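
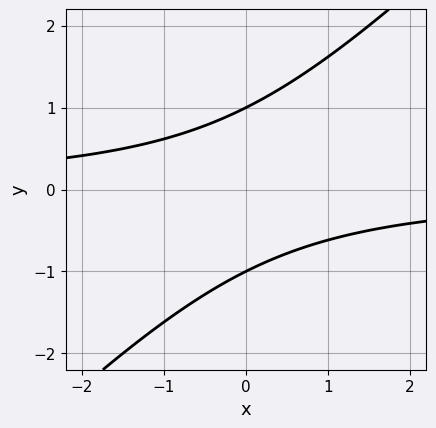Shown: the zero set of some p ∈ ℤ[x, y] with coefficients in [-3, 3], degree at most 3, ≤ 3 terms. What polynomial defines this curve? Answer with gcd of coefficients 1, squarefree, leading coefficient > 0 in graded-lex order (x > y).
(a) deg p = 2. The shape is more complex than any degree-1 curve.
(b) From the axis intercepts and sections: the curve avoids every integer x-axis point in the box; the y-axis gridline crossings are at y ∈ {-1, 1}.
(c) Assembling these constraints gives the stated polynomial.

x*y - y^2 + 1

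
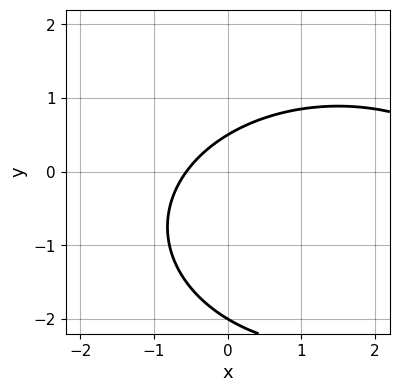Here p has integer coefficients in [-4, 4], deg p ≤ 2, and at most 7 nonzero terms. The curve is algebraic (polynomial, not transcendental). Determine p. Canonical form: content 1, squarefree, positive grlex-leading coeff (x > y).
x^2 + 2*y^2 - 3*x + 3*y - 2

The degree is 2 — the shape is more complex than any degree-1 curve.
From the axis intercepts and sections: it meets the y-axis at y = -2 (among the integer gridlines).
Solving for integer coefficients yields p as stated.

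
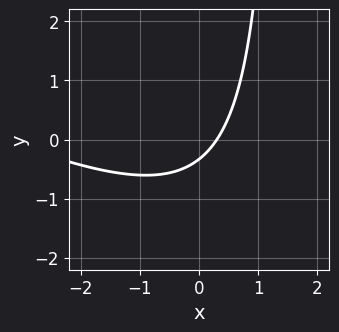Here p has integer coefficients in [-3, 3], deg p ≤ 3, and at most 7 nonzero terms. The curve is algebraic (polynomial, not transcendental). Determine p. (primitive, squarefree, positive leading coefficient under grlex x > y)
x^2 + 2*x*y + 3*x - 3*y - 1

Degree: no degree-1 curve has this shape, so deg p = 2.
Solving for integer coefficients yields p as stated.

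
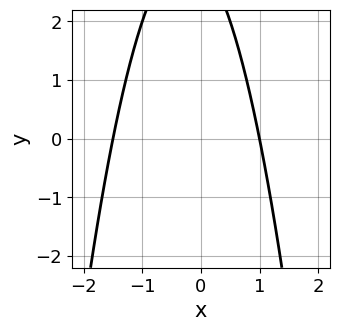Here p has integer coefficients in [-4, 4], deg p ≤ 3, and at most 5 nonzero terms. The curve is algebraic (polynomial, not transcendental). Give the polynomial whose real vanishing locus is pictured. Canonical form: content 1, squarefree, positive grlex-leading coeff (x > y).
First, deg p = 2.
Then, reading off the gridlines: it crosses the x-axis at the gridline x = 1; no y-intercept at any integer in the box.
Finally, solving for integer coefficients yields p as stated.

2*x^2 + x + y - 3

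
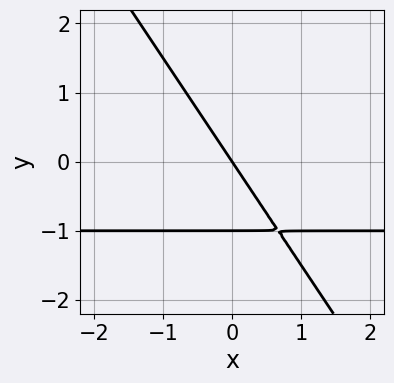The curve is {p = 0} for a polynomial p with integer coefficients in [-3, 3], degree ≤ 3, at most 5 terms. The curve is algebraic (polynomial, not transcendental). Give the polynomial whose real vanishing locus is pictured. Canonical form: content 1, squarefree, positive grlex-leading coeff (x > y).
(a) The degree is 2 — a generic line meets the curve in up to 2 points.
(b) From the visible intercepts: among the integer gridlines, it crosses the y-axis at y ∈ {-1, 0}; one x-axis crossing is at x = 0.
(c) Together with the visible shape, these determine p as stated.

3*x*y + 2*y^2 + 3*x + 2*y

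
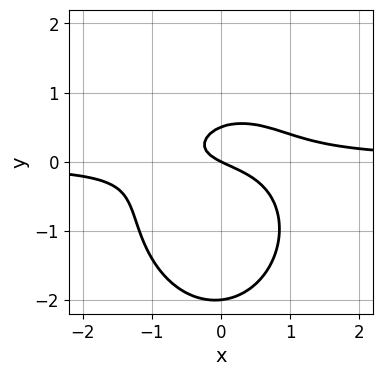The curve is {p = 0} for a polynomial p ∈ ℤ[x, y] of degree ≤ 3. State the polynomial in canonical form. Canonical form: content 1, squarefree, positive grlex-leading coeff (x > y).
3*x^2*y + 2*y^3 + 3*y^2 - x - 2*y

1. deg p = 3. A generic line meets the curve in up to 3 points.
2. From the visible intercepts: one x-axis crossing is at x = 0; among the integer gridlines, it crosses the y-axis at y ∈ {-2, 0}.
3. The integer polynomial consistent with all of this is the stated p.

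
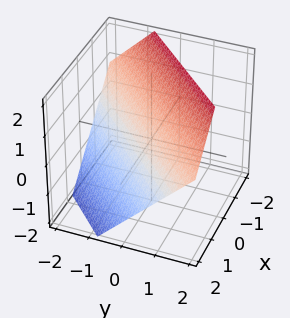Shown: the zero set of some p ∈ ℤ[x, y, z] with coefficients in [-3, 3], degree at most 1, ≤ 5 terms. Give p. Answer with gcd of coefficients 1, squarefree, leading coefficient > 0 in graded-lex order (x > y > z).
(a) Degree: every cross-section is a straight line — this is a plane, so deg p = 1.
(b) The integer polynomial consistent with all of this is the stated p.

3*x - 3*y + 3*z - 2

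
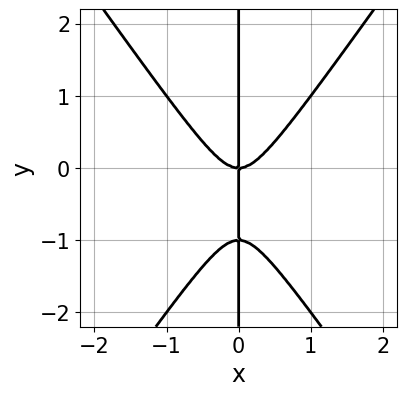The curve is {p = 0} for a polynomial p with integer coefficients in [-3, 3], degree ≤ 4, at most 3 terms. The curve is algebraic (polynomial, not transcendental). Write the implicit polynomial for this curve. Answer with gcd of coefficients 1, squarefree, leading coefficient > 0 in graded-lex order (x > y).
2*x^3 - x*y^2 - x*y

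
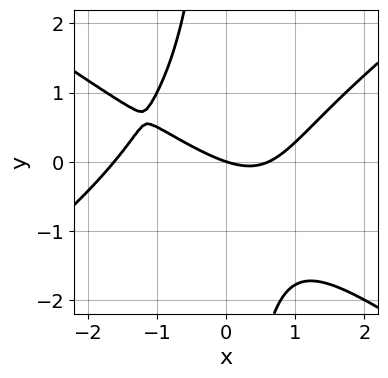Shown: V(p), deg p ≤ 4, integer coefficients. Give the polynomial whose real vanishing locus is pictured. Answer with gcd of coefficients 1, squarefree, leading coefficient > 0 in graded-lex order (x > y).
x^3 - 2*x*y^2 + x^2 - x - 3*y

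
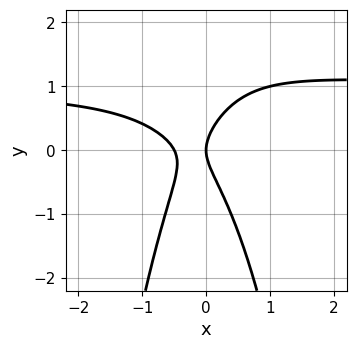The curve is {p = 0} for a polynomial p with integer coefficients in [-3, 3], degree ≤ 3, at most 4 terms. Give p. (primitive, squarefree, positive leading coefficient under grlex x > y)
(a) Degree: the shape is more complex than any degree-2 curve, so deg p = 3.
(b) From the visible intercepts: it meets the x-axis at x = 0 (among the integer gridlines); one y-axis crossing is at y = 0.
(c) These observations pin down the coefficients.

2*x^2*y - 2*x^2 + y^2 - x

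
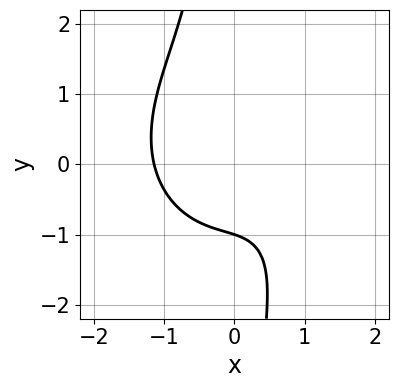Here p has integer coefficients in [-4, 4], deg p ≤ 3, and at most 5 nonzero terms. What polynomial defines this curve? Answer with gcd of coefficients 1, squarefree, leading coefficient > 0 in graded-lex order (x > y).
(a) Degree: no degree-2 curve has this shape, so deg p = 3.
(b) Checking where it meets the axes: it meets the y-axis at y = -1 (among the integer gridlines).
(c) Matching integer coefficients to the picture gives p.

2*x^3 + 2*x*y^2 + x*y + 3*y + 3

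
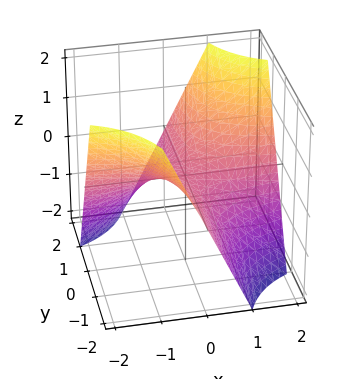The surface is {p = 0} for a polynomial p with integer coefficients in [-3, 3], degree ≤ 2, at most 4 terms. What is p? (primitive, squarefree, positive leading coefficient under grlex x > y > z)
1. The degree is 2 — a hyperbolic paraboloid; a quadric.
2. Reading off the gridlines: every point of the x-axis in the box is on the surface; every point of the y-axis in the box is on the surface.
3. Assembling these constraints gives the stated polynomial.

x*y - z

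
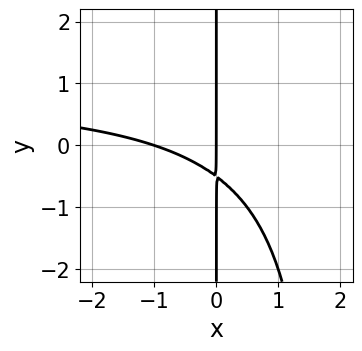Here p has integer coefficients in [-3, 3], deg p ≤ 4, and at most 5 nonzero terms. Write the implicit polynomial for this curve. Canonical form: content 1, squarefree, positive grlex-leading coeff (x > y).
x^2*y - x^2 - 2*x*y - x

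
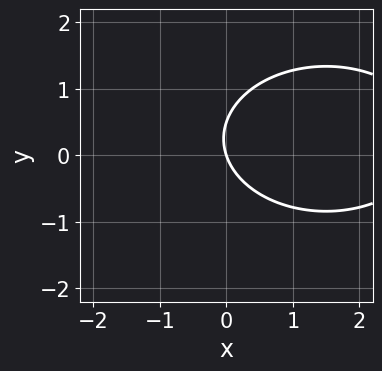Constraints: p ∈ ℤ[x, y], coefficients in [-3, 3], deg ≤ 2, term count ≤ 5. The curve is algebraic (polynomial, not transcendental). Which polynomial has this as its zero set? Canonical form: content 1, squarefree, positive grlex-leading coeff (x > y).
(a) deg p = 2.
(b) Reading off the gridlines: it meets the x-axis at x = 0 (among the integer gridlines); it crosses the y-axis at the gridline y = 0.
(c) Fitting integer coefficients to these (and the overall shape) gives p.

x^2 + 2*y^2 - 3*x - y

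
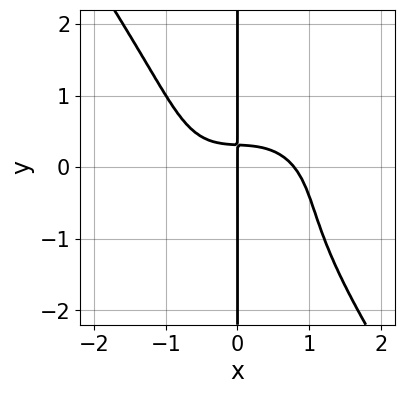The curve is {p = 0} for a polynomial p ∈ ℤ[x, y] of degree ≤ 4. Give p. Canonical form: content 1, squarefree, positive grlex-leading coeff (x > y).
(a) Degree: a generic line meets the curve in up to 4 points, so deg p = 4.
(b) From the axis intercepts and sections: the visible y-axis segment lies entirely on the curve; it crosses the x-axis at the gridline x = 0.
(c) The integer polynomial consistent with all of this is the stated p.

2*x^4 + 2*x^2*y^2 + 2*x*y^3 + 3*x*y - x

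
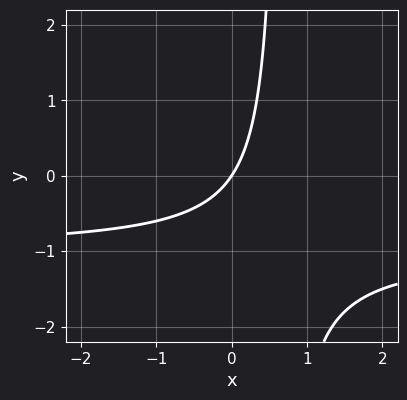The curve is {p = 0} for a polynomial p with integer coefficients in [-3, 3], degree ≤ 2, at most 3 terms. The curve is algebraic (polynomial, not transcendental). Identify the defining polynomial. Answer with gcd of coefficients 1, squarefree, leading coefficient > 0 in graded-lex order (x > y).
3*x*y + 3*x - 2*y

(a) The degree is 2 — no degree-1 curve has this shape.
(b) Checking where it meets the axes: one x-axis crossing is at x = 0; it meets the y-axis at y = 0 (among the integer gridlines).
(c) Together with the visible shape, these determine p as stated.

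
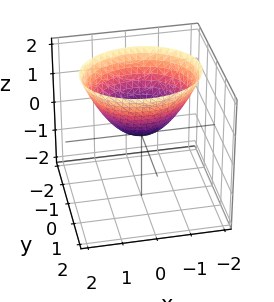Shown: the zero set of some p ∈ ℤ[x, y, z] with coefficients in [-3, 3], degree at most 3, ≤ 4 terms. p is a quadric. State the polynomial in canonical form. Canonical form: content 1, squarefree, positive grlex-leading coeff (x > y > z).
First, degree: a paraboloid; a quadric, so deg p = 2.
Next, symmetries: the x ↦ −x reflection is a symmetry, so x appears only in even powers; mirror symmetry y ↦ −y ⇒ only even powers of y.
Next, checking where it meets the axes: one z-axis crossing is at z = 0; it crosses the y-axis at the gridline y = 0; it meets the x-axis at x = 0 (among the integer gridlines).
Finally, solving for integer coefficients yields p as stated.

2*x^2 + 3*y^2 - 3*z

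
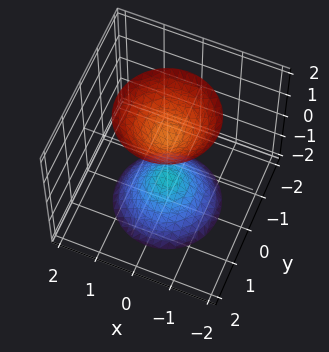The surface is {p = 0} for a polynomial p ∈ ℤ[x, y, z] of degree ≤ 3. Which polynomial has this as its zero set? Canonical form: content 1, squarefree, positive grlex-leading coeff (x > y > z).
1. I count 2 distinct pieces.
2. The degree is 2 — two sheets facing apart; a quadric.
3. Symmetries: rotational symmetry about the z-axis ⇒ p depends on x, y only through x² + y²; it's symmetric under z → −z, forcing even powers of z.
4. Reading off the gridlines: a circular section at z = -2 has radius between 1 and 2; the z-axis gridline crossings are at z ∈ {-1, 1}; the surface avoids every integer y-axis point in the box.
5. Together with the visible shape, these determine p as stated.

2*x^2 + 2*y^2 - z^2 + 1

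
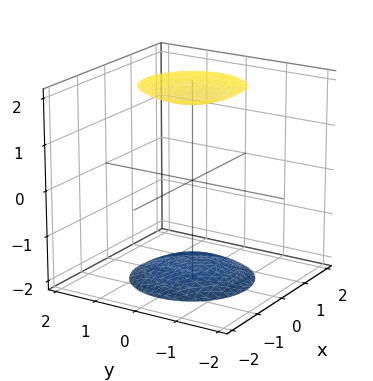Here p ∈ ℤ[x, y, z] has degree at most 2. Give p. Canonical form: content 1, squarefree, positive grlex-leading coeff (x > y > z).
x^2 + y^2 - z^2 + 3

(a) I count 2 distinct pieces.
(b) deg p = 2.
(c) Symmetries: it's symmetric under z → −z, forcing even powers of z; rotational symmetry about the z-axis ⇒ p depends on x, y only through x² + y².
(d) Reading off the gridlines: it misses every integer gridline on the y-axis; a circular section at z = 2 has radius exactly 1.
(e) The integer polynomial consistent with all of this is the stated p.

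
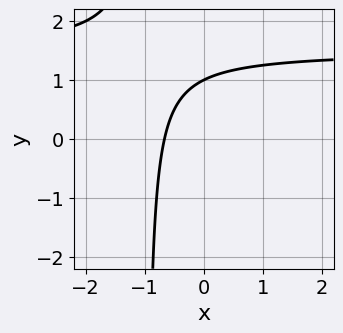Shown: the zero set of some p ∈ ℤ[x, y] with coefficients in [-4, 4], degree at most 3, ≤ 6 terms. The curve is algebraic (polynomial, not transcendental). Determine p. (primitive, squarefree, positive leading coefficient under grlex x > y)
2*x*y - 3*x + 2*y - 2

1. deg p = 2. No degree-1 curve has this shape.
2. Reading off the gridlines: one y-axis crossing is at y = 1.
3. Fitting integer coefficients to these (and the overall shape) gives p.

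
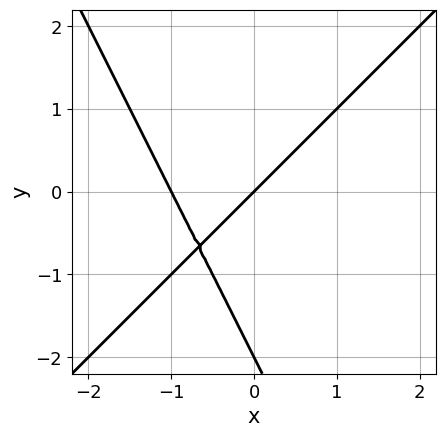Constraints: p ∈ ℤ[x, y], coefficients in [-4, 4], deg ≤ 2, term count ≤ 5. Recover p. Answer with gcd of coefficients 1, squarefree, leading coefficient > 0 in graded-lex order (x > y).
2*x^2 - x*y - y^2 + 2*x - 2*y

The degree is 2 — the shape is more complex than any degree-1 curve.
Reading off the gridlines: among the integer gridlines, it crosses the x-axis at x ∈ {-1, 0}; among the integer gridlines, it crosses the y-axis at y ∈ {-2, 0}.
These observations pin down the coefficients.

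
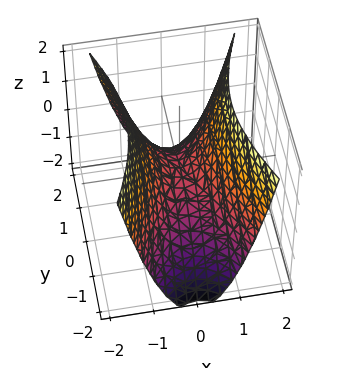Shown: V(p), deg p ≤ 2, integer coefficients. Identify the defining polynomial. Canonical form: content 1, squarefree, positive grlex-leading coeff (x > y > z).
3*x^2 - y^2 - 2*z

(a) deg p = 2. A saddle surface; a quadric.
(b) Symmetries: the y ↦ −y reflection is a symmetry, so y appears only in even powers; it's symmetric under x → −x, forcing even powers of x.
(c) From the visible intercepts: one x-axis crossing is at x = 0; it meets the y-axis at y = 0 (among the integer gridlines); it meets the z-axis at z = 0 (among the integer gridlines).
(d) Fitting integer coefficients to these (and the overall shape) gives p.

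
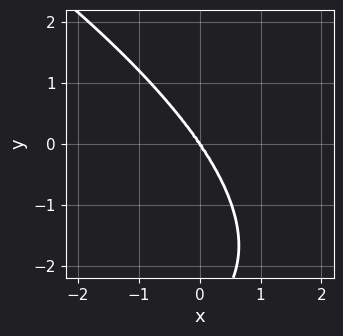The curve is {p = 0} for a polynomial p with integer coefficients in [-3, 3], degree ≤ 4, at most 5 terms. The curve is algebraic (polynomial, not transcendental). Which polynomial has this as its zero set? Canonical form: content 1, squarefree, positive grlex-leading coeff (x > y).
Degree: a generic line meets the curve in up to 4 points, so deg p = 4.
Reading off the gridlines: it meets the y-axis at y = 0 (among the integer gridlines); it crosses the x-axis at the gridline x = 0.
Solving for integer coefficients yields p as stated.

y^4 + 3*x^3 + 3*x*y^2 + 3*y^3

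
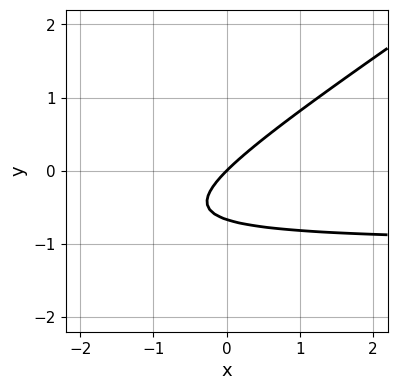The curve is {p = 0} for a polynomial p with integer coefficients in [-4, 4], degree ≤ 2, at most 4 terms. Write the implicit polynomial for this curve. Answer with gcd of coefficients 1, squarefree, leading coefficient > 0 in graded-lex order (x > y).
First, deg p = 2.
Next, checking where it meets the axes: one y-axis crossing is at y = 0; one x-axis crossing is at x = 0.
Finally, matching integer coefficients to the picture gives p.

2*x*y - 3*y^2 + 2*x - 2*y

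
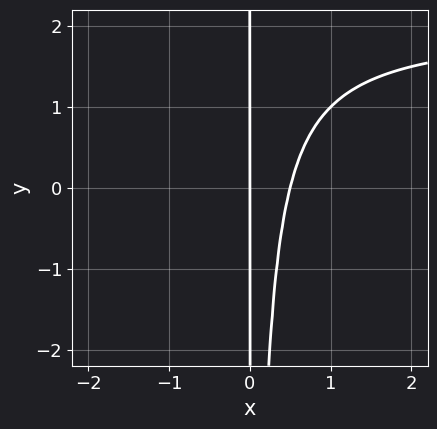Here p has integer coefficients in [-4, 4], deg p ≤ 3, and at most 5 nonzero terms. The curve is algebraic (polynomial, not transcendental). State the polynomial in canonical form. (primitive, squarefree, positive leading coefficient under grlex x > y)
Degree: no degree-2 curve has this shape, so deg p = 3.
From the visible intercepts: one x-axis crossing is at x = 0; the visible y-axis segment lies entirely on the curve.
Assembling these constraints gives the stated polynomial.

x^2*y - 2*x^2 + x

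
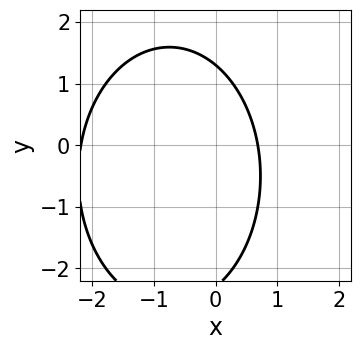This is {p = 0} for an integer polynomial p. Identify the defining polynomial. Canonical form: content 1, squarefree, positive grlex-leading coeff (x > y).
First, the degree is 2 — the shape is more complex than any degree-1 curve.
Finally, putting this together gives p.

2*x^2 + y^2 + 3*x + y - 3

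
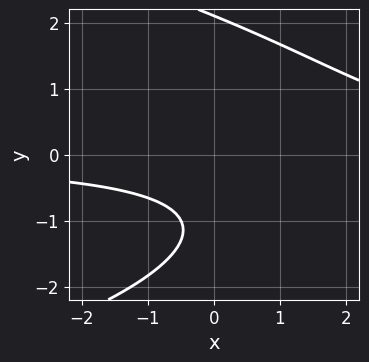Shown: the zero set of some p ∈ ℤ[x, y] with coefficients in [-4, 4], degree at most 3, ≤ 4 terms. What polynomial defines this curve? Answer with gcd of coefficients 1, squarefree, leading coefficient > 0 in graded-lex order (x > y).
y^3 + 2*x*y - 3*y - 3

(a) Degree: the shape is more complex than any degree-2 curve, so deg p = 3.
(b) Checking where it meets the axes: no y-intercept at any integer in the box; no x-intercept at any integer in the box.
(c) Assembling these constraints gives the stated polynomial.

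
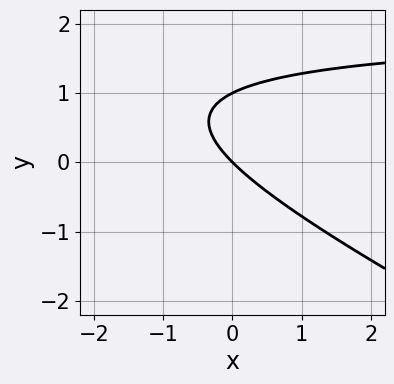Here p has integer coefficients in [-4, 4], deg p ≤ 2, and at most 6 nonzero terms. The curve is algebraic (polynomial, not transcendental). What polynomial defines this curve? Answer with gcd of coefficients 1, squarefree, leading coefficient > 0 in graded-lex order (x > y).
x*y + 2*y^2 - 2*x - 2*y

1. The degree is 2 — a generic line meets the curve in up to 2 points.
2. Checking where it meets the axes: it crosses the x-axis at the gridline x = 0; among the integer gridlines, it crosses the y-axis at y ∈ {0, 1}.
3. The integer polynomial consistent with all of this is the stated p.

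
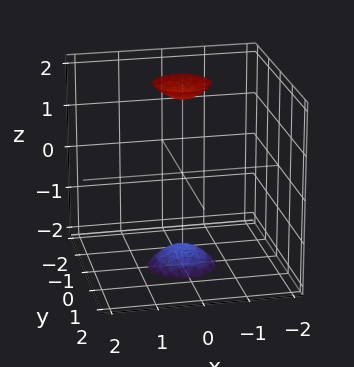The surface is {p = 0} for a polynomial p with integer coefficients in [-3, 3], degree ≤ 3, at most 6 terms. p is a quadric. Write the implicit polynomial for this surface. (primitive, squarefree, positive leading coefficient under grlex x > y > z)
First, the picture has 2 separate pieces. Treating them together as one polynomial.
Then, degree: two separate bowl-shaped sheets opening away from each other; a quadric, so deg p = 2.
Next, symmetry: the z-axis is an axis of rotation, so x and y enter only as x² + y²; the z ↦ −z reflection is a symmetry, so z appears only in even powers.
Then, from the visible intercepts: it misses every integer gridline on the y-axis; a circular section at z = 2 has radius between 0 and 1; no x-intercept at any integer in the box.
Finally, the integer polynomial consistent with all of this is the stated p.

3*x^2 + 3*y^2 - z^2 + 3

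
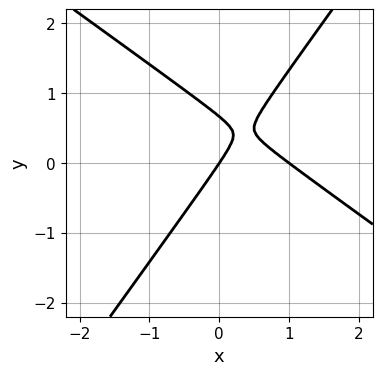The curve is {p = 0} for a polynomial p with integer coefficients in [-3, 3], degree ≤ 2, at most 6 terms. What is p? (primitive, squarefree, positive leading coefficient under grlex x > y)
3*x^2 + 2*x*y - 3*y^2 - 3*x + 2*y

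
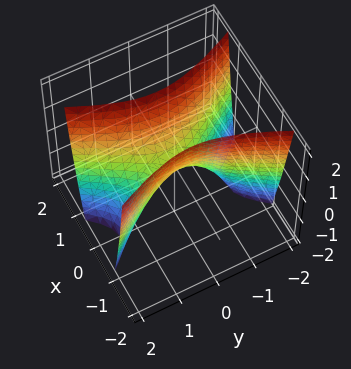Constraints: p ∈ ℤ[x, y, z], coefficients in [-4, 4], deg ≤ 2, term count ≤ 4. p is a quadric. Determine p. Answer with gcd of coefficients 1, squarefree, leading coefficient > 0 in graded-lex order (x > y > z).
3*x^2 - y^2 - z

1. deg p = 2.
2. Symmetries: mirror symmetry x ↦ −x ⇒ only even powers of x; mirror symmetry y ↦ −y ⇒ only even powers of y.
3. Observable constraints: it meets the z-axis at z = 0 (among the integer gridlines); it crosses the y-axis at the gridline y = 0.
4. Together with the visible shape, these determine p as stated.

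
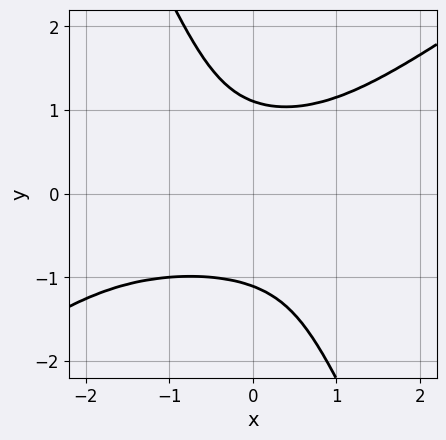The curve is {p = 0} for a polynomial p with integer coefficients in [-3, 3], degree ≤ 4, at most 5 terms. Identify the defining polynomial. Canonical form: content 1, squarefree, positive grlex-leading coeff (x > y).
(a) deg p = 4.
(b) From the visible intercepts: the curve avoids every integer x-axis point in the box.
(c) Putting this together gives p.

3*x^2*y^2 - 3*x*y^3 - 2*y^4 + x^2*y + 3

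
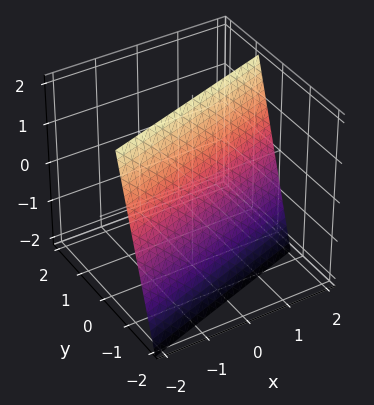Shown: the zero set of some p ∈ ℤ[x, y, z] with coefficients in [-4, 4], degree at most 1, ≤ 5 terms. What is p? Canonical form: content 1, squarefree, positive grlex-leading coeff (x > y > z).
(a) Degree: the surface is flat (a plane), so deg p = 1.
(b) From the visible intercepts: it meets the x-axis at x = 2 (among the integer gridlines); it crosses the z-axis at the gridline z = 2.
(c) The integer polynomial consistent with all of this is the stated p.

x - 3*y + z - 2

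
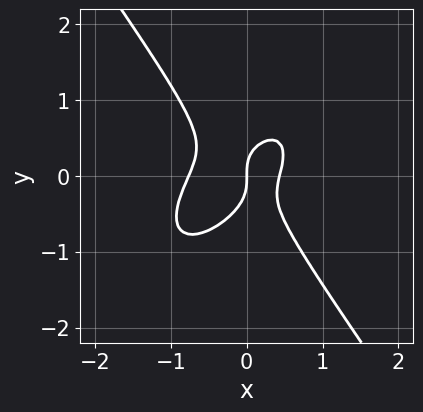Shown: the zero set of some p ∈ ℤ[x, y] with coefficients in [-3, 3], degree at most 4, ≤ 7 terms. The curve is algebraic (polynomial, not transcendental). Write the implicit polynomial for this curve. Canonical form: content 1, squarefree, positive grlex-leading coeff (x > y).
3*x^3 - 2*x^2*y + 2*y^3 + x^2 - x

1. Degree: no degree-2 curve has this shape, so deg p = 3.
2. Checking where it meets the axes: it meets the x-axis at x = 0 (among the integer gridlines); it crosses the y-axis at the gridline y = 0.
3. Fitting integer coefficients to these (and the overall shape) gives p.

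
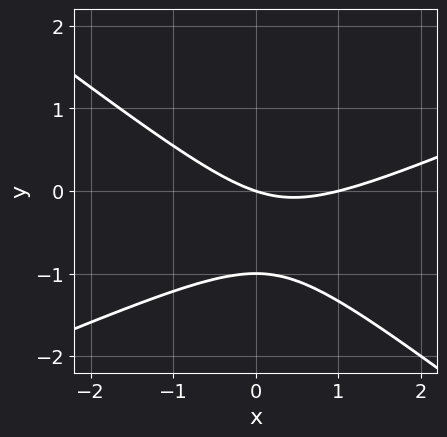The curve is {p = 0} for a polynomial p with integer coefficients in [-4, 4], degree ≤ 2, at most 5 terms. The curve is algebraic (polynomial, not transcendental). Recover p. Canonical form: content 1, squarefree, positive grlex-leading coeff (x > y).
x^2 - x*y - 3*y^2 - x - 3*y

First, deg p = 2. The shape is more complex than any degree-1 curve.
Next, observable constraints: among the integer gridlines, it crosses the x-axis at x ∈ {0, 1}; the y-axis gridline crossings are at y ∈ {-1, 0}.
Finally, the integer polynomial consistent with all of this is the stated p.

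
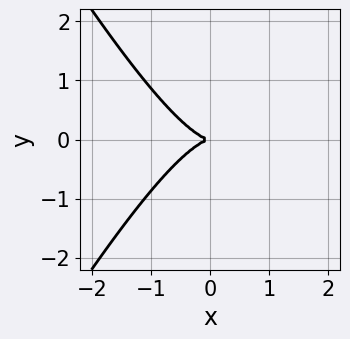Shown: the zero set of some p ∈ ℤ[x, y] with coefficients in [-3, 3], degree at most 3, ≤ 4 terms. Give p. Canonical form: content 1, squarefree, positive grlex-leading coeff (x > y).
1. The degree is 3 — a generic line meets the curve in up to 3 points.
2. Symmetries: the y ↦ −y reflection is a symmetry, so y appears only in even powers.
3. Observable constraints: it meets the x-axis at x = 0 (among the integer gridlines); it crosses the y-axis at the gridline y = 0.
4. Putting this together gives p.

3*x^3 - x*y^2 + 3*y^2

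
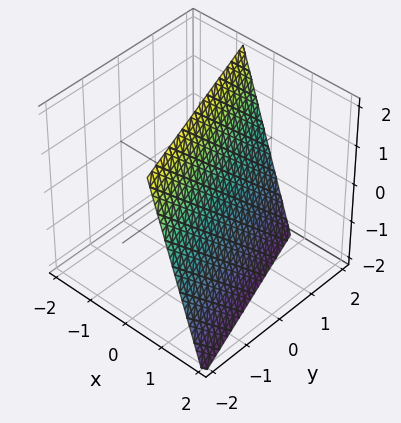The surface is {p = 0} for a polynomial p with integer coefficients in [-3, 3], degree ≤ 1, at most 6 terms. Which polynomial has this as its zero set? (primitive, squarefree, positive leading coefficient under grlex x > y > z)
(a) deg p = 1. Every cross-section is a straight line — this is a plane.
(b) From the visible intercepts: one z-axis crossing is at z = 2; it crosses the y-axis at the gridline y = 2.
(c) Solving for integer coefficients yields p as stated.

3*x + y + z - 2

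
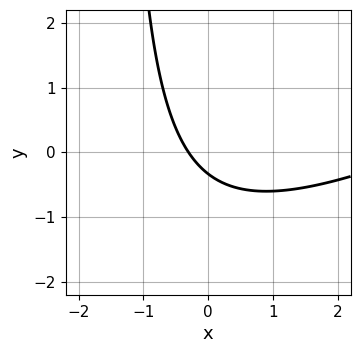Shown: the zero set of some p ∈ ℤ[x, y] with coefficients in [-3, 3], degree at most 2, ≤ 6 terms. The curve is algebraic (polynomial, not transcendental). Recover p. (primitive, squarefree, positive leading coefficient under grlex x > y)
1. deg p = 2. No degree-1 curve has this shape.
2. The integer polynomial consistent with all of this is the stated p.

x^2 - 2*x*y - 3*x - 3*y - 1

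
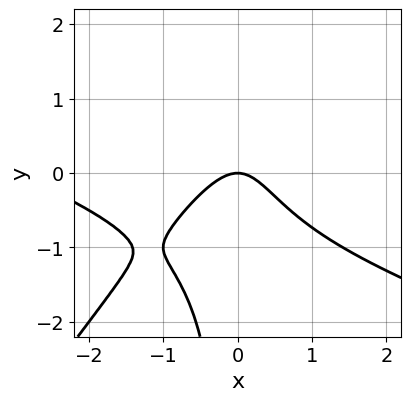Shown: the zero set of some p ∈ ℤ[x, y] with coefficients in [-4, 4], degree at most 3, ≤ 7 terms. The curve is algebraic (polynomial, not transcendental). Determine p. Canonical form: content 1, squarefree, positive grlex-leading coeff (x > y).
x^3 + 2*x^2*y - 2*x*y^2 + 3*x^2 + 2*y

First, degree: the shape is more complex than any degree-2 curve, so deg p = 3.
Next, observable constraints: it meets the x-axis at x = 0 (among the integer gridlines); it meets the y-axis at y = 0 (among the integer gridlines).
Finally, matching integer coefficients to the picture gives p.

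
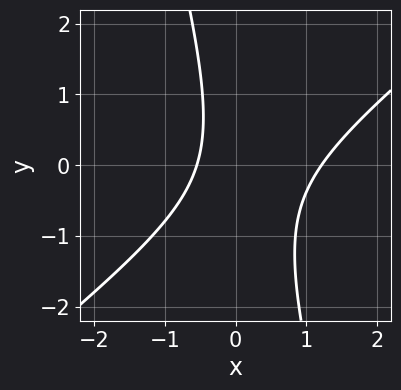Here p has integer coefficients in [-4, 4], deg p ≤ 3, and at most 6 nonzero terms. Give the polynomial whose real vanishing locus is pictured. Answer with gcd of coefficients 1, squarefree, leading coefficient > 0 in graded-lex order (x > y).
Degree: a generic line meets the curve in up to 2 points, so deg p = 2.
Checking where it meets the axes: the curve avoids every integer y-axis point in the box.
Putting this together gives p.

3*x^2 - 3*x*y - y^2 - 2*x - 2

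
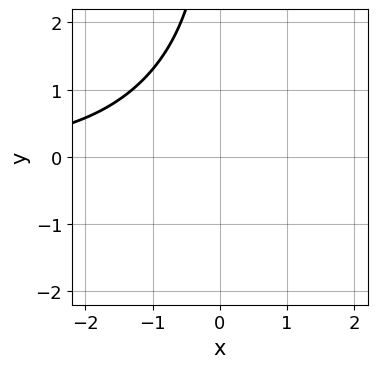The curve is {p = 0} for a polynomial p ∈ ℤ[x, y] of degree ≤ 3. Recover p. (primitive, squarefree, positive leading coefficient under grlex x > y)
x^2*y - x*y^2 - 3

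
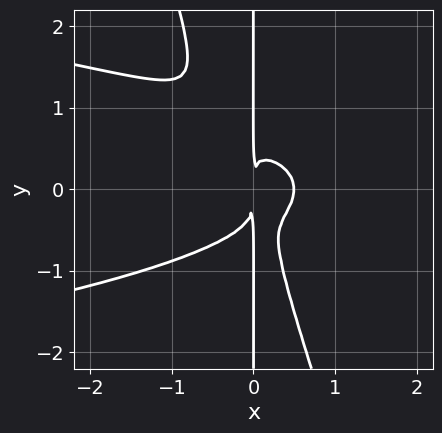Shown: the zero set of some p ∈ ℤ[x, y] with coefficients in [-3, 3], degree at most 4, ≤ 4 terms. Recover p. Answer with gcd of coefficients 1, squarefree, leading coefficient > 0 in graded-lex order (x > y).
3*x^2*y^2 + x*y^3 + 2*x^3 - x^2

First, the degree is 4 — a generic line meets the curve in up to 4 points.
Next, checking where it meets the axes: every point of the y-axis in the box is on the curve.
Finally, together with the visible shape, these determine p as stated.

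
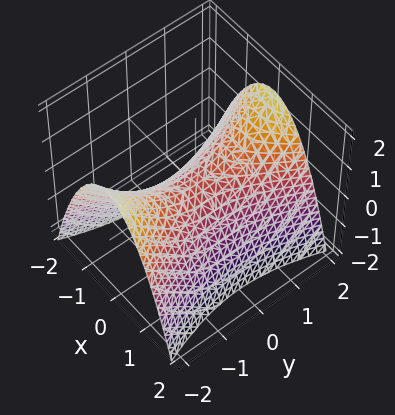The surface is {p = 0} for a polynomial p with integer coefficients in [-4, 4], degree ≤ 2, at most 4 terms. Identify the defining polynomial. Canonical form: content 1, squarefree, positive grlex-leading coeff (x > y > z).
3*x^2 - y^2 + 3*z

deg p = 2. A hyperbolic paraboloid; a quadric.
Symmetries: mirror symmetry y ↦ −y ⇒ only even powers of y; it's symmetric under x → −x, forcing even powers of x.
Checking where it meets the axes: one x-axis crossing is at x = 0; it meets the y-axis at y = 0 (among the integer gridlines); it crosses the z-axis at the gridline z = 0.
Together with the visible shape, these determine p as stated.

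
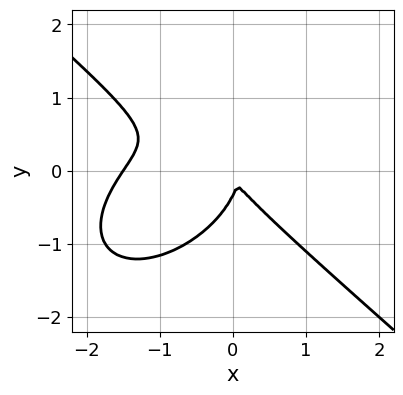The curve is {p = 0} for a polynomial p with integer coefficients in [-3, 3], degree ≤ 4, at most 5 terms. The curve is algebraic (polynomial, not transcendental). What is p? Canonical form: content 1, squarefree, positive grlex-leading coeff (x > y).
2*x^3 + 3*y^3 + 3*x^2 + 2*x*y + y^2

First, degree: a generic line meets the curve in up to 3 points, so deg p = 3.
Finally, matching integer coefficients to the picture gives p.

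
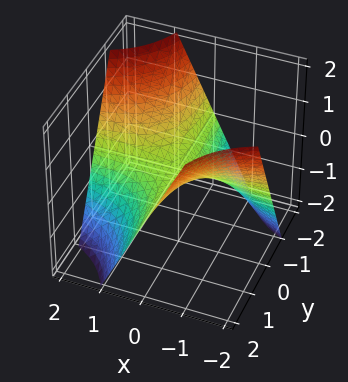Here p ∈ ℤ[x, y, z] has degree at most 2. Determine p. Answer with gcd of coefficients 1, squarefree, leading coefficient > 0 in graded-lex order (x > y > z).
x*y + z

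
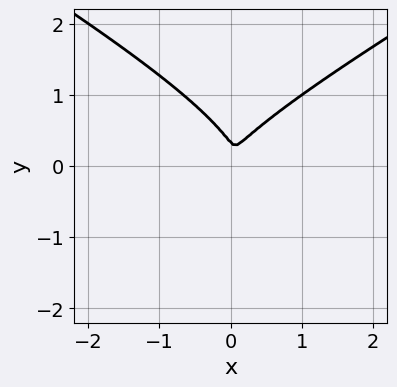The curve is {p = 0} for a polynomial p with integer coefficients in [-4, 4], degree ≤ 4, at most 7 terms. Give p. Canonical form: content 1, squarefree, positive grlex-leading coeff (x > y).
First, deg p = 3. No degree-2 curve has this shape.
Finally, putting this together gives p.

x^2*y - 3*y^3 + 2*x^2 - x*y + y^2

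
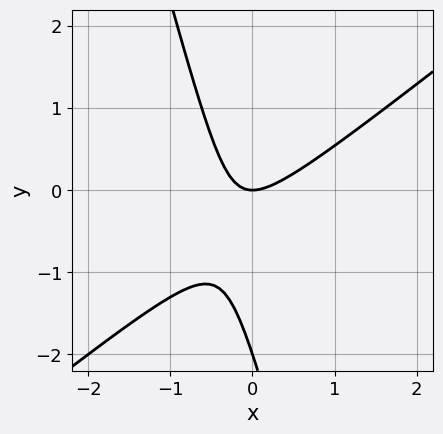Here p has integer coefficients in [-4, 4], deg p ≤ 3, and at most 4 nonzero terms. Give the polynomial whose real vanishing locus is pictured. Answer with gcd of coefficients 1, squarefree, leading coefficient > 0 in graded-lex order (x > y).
First, degree: the shape is more complex than any degree-1 curve, so deg p = 2.
Next, from the visible intercepts: it crosses the x-axis at the gridline x = 0; among the integer gridlines, it crosses the y-axis at y ∈ {-2, 0}.
Finally, matching integer coefficients to the picture gives p.

3*x^2 - 3*x*y - y^2 - 2*y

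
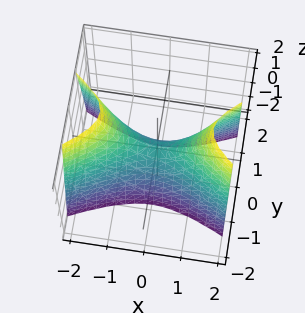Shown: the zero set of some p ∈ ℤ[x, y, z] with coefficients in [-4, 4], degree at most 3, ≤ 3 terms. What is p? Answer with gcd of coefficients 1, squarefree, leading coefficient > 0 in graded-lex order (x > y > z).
First, the degree is 2 — a hyperbolic paraboloid; a quadric.
Then, symmetries: mirror symmetry x ↦ −x ⇒ only even powers of x; the y ↦ −y reflection is a symmetry, so y appears only in even powers.
Then, against the integer gridlines: one x-axis crossing is at x = 0; it meets the z-axis at z = 0 (among the integer gridlines); one y-axis crossing is at y = 0.
Finally, matching integer coefficients to the picture gives p.

x^2 - 3*y^2 - z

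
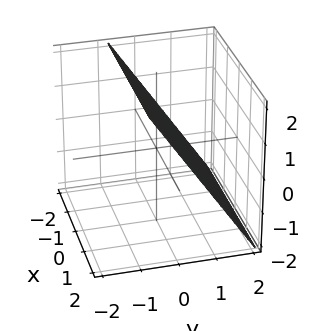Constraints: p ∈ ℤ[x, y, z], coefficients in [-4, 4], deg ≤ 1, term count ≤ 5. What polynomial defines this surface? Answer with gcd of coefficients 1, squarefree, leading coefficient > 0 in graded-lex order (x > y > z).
3*y + 2*z - 2

1. deg p = 1.
2. From the axis intercepts and sections: it meets the z-axis at z = 1 (among the integer gridlines); the surface avoids every integer x-axis point in the box.
3. These observations pin down the coefficients.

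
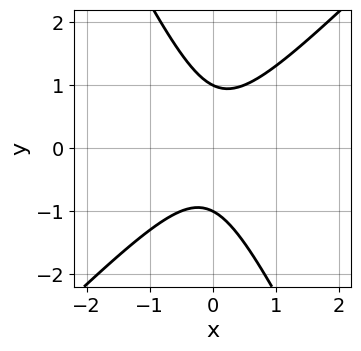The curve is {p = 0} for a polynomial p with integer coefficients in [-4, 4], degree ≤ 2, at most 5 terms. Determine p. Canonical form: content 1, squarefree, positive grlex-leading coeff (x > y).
First, the degree is 2 — no degree-1 curve has this shape.
Next, checking where it meets the axes: the y-axis gridline crossings are at y ∈ {-1, 1}; it misses every integer gridline on the x-axis.
Finally, putting this together gives p.

2*x^2 - x*y - y^2 + 1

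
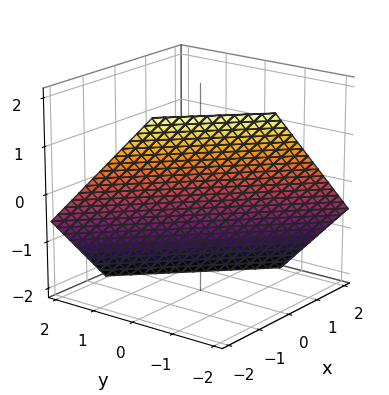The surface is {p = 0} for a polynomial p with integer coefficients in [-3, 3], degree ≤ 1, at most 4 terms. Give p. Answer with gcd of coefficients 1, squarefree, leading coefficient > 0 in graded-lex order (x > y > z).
3*x + 3*y + 3*z + 2

(a) The degree is 1 — every cross-section is a straight line — this is a plane.
(b) Putting this together gives p.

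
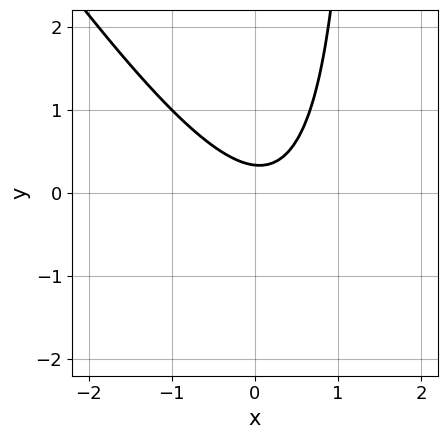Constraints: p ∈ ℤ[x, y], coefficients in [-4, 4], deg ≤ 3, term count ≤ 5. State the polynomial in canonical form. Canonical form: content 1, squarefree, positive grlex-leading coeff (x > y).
3*x^2 + 2*x*y - x - 3*y + 1

First, degree: no degree-1 curve has this shape, so deg p = 2.
Then, checking where it meets the axes: it misses every integer gridline on the x-axis.
Finally, together with the visible shape, these determine p as stated.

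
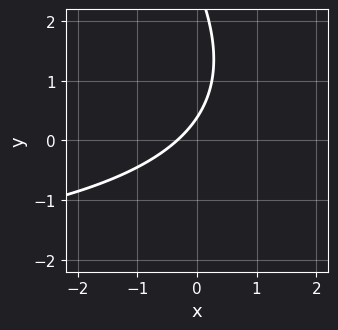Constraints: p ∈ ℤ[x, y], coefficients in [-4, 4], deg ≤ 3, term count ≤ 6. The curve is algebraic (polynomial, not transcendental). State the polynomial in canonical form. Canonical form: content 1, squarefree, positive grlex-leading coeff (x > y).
x*y + y^2 + 3*x - 3*y + 1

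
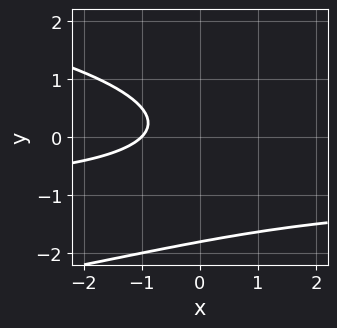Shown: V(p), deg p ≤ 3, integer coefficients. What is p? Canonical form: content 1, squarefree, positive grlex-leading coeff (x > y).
deg p = 3. The shape is more complex than any degree-2 curve.
Checking where it meets the axes: it crosses the x-axis at the gridline x = -1.
Solving for integer coefficients yields p as stated.

2*y^3 + 2*x*y + 3*y^2 + 2*x + 2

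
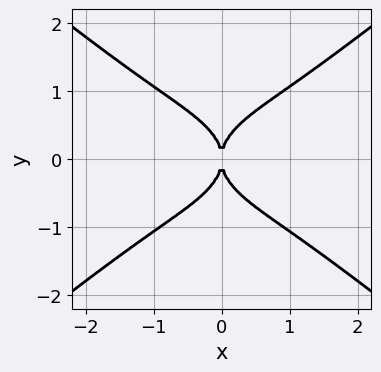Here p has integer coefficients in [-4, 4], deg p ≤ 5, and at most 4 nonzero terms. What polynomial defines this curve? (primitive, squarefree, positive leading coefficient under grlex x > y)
2*x^4 - x^2*y^2 - 3*y^4 + 3*x^2

First, deg p = 4.
Next, symmetries: the y ↦ −y reflection is a symmetry, so y appears only in even powers; mirror symmetry x ↦ −x ⇒ only even powers of x.
Next, reading off the gridlines: it meets the x-axis at x = 0 (among the integer gridlines); it meets the y-axis at y = 0 (among the integer gridlines).
Finally, together with the visible shape, these determine p as stated.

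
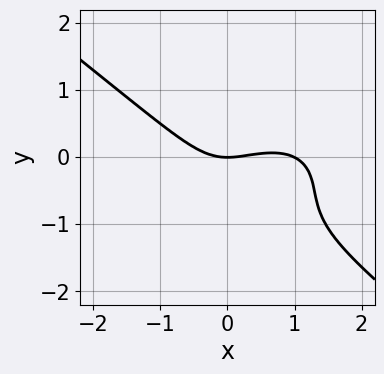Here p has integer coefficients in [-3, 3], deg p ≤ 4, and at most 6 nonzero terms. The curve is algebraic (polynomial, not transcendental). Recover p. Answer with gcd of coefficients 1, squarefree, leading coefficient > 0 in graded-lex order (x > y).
(a) deg p = 3. A generic line meets the curve in up to 3 points.
(b) Against the integer gridlines: the x-axis gridline crossings are at x ∈ {0, 1}; it meets the y-axis at y = 0 (among the integer gridlines).
(c) Fitting integer coefficients to these (and the overall shape) gives p.

x^3 + 2*y^3 - x^2 + 3*y^2 + 2*y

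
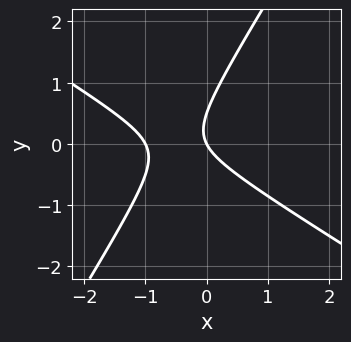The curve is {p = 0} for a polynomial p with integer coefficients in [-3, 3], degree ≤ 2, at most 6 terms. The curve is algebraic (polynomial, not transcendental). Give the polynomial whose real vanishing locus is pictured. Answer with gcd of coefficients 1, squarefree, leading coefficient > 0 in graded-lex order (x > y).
2*x^2 + 2*x*y - 2*y^2 + 2*x + y

(a) The degree is 2 — a generic line meets the curve in up to 2 points.
(b) Against the integer gridlines: it meets the y-axis at y = 0 (among the integer gridlines); among the integer gridlines, it crosses the x-axis at x ∈ {-1, 0}.
(c) Solving for integer coefficients yields p as stated.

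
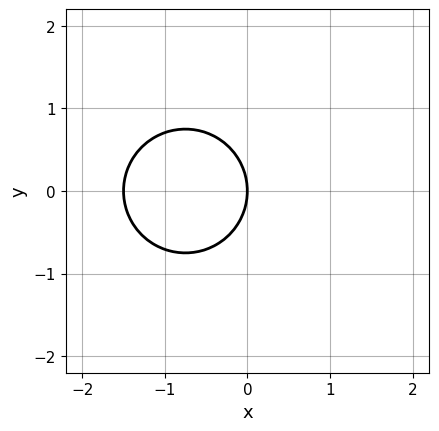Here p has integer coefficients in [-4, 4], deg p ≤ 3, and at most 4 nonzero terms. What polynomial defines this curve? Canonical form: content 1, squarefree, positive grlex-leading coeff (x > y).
1. Degree: a generic line meets the curve in up to 2 points, so deg p = 2.
2. Symmetries: the y ↦ −y reflection is a symmetry, so y appears only in even powers.
3. Against the integer gridlines: one y-axis crossing is at y = 0; it crosses the x-axis at the gridline x = 0.
4. Assembling these constraints gives the stated polynomial.

2*x^2 + 2*y^2 + 3*x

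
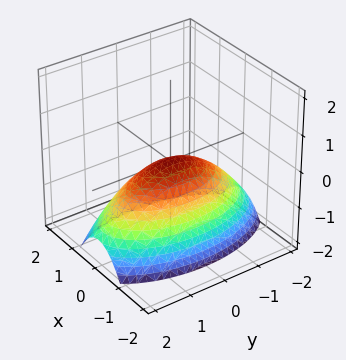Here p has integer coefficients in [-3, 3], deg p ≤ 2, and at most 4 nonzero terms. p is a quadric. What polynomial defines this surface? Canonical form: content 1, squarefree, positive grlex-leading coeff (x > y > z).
3*x^2 + y^2 + 3*z

First, degree: a paraboloid; a quadric, so deg p = 2.
Then, symmetries: mirror symmetry y ↦ −y ⇒ only even powers of y; mirror symmetry x ↦ −x ⇒ only even powers of x.
Then, checking where it meets the axes: one z-axis crossing is at z = 0; it meets the x-axis at x = 0 (among the integer gridlines); it crosses the y-axis at the gridline y = 0.
Finally, matching integer coefficients to the picture gives p.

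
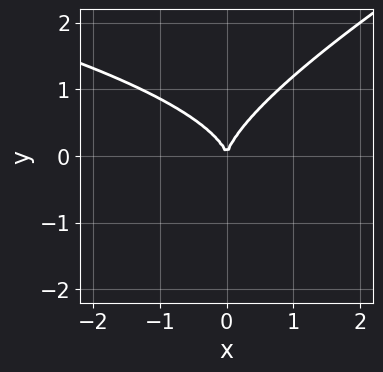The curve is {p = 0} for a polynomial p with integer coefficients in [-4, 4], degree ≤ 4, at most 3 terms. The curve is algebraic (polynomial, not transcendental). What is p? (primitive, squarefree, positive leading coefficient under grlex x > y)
x*y^2 - 2*y^3 + 2*x^2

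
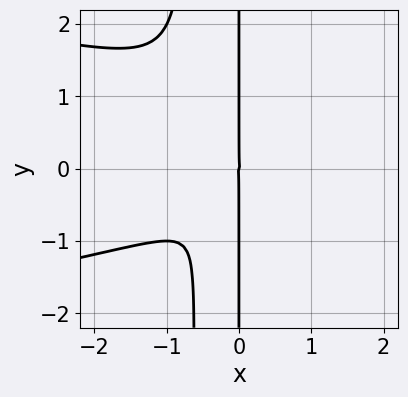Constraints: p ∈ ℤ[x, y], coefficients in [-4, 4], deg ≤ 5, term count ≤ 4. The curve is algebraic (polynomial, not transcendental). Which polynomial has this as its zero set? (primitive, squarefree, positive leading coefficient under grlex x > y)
3*x^2*y^2 + 2*x^3 - x^2*y + 2*x*y^2

First, deg p = 4.
Then, from the visible intercepts: every point of the y-axis in the box is on the curve; it crosses the x-axis at the gridline x = 0.
Finally, assembling these constraints gives the stated polynomial.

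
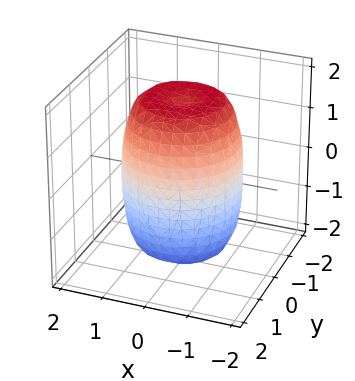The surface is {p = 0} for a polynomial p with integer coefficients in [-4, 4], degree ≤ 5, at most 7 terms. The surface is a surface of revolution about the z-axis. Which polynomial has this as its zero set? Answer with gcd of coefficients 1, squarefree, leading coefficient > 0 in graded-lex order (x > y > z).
2*x^4 + 4*x^2*y^2 + 2*y^4 - 2*x^2 - 2*y^2 + z^2 - 3

1. Degree: a generic line meets the surface in up to 4 points, so deg p = 4.
2. Symmetry: every cross-section ⟂ z is a circle, so x, y appear only via x² + y².
3. Reading off the gridlines: a circular section at z = 1 has radius between 1 and 2.
4. The integer polynomial consistent with all of this is the stated p.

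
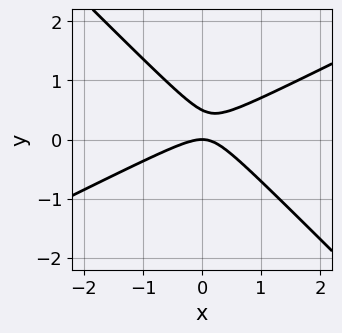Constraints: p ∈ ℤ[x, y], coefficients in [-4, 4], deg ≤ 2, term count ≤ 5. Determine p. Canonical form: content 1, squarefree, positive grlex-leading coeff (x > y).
x^2 - x*y - 2*y^2 + y

deg p = 2. The shape is more complex than any degree-1 curve.
From the axis intercepts and sections: one y-axis crossing is at y = 0; it meets the x-axis at x = 0 (among the integer gridlines).
Fitting integer coefficients to these (and the overall shape) gives p.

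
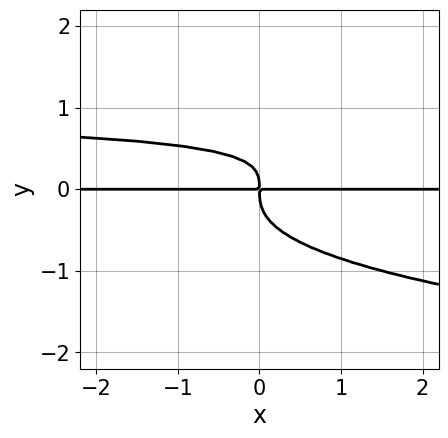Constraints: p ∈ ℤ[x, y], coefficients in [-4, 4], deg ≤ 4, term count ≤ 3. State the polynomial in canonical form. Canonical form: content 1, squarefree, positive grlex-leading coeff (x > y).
3*y^4 - x*y^2 + x*y

deg p = 4. A generic line meets the curve in up to 4 points.
Reading off the gridlines: the visible x-axis segment lies entirely on the curve.
Putting this together gives p.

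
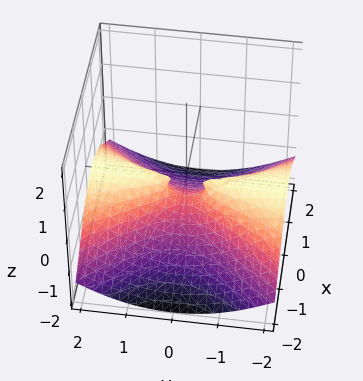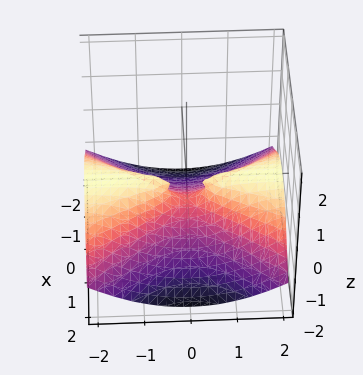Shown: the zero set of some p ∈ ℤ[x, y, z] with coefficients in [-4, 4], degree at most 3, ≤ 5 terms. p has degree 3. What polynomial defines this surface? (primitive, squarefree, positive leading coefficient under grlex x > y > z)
1. The degree is 3 — a generic line meets the surface in up to 3 points.
2. From the visible intercepts: the visible y-axis segment lies entirely on the surface.
3. Together with the visible shape, these determine p as stated.

2*y^2*z + 3*z^3 + 3*x^2 + 2*z^2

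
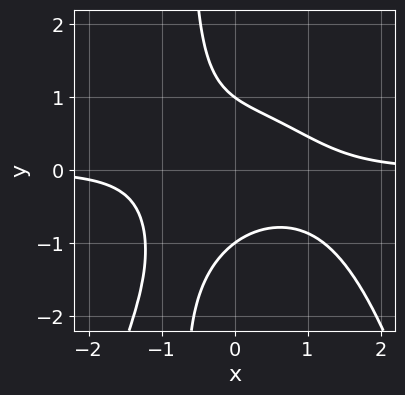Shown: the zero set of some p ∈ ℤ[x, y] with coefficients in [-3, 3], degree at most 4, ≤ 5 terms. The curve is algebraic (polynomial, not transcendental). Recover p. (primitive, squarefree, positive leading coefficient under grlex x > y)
2*x^3*y + 3*x*y^2 + 2*y^2 - 2

(a) The degree is 4 — no degree-3 curve has this shape.
(b) Observable constraints: the curve avoids every integer x-axis point in the box; among the integer gridlines, it crosses the y-axis at y ∈ {-1, 1}.
(c) These observations pin down the coefficients.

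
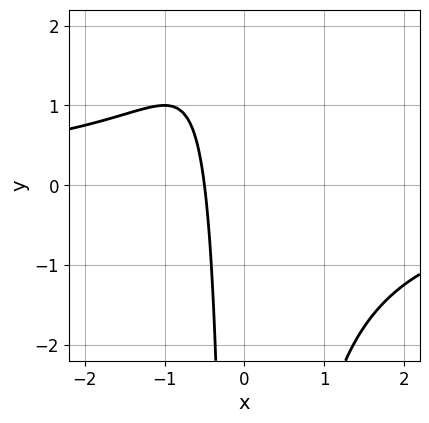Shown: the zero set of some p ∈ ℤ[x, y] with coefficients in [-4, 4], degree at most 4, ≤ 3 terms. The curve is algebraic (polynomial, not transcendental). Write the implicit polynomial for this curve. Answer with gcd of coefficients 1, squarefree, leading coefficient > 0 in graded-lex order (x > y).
x^2*y + 2*x + 1

(a) Degree: a generic line meets the curve in up to 3 points, so deg p = 3.
(b) Checking where it meets the axes: the curve avoids every integer y-axis point in the box.
(c) The integer polynomial consistent with all of this is the stated p.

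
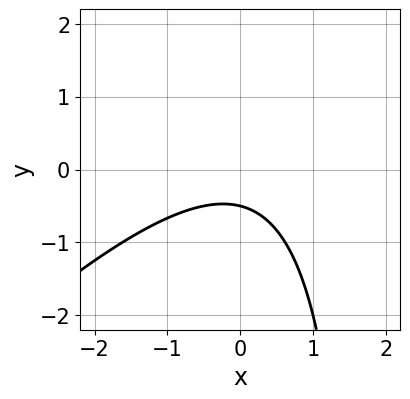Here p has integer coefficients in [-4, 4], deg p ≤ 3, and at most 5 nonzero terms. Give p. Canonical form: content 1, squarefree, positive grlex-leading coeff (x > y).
x^2 - x*y + 2*y + 1

deg p = 2. No degree-1 curve has this shape.
Against the integer gridlines: it misses every integer gridline on the x-axis.
Matching integer coefficients to the picture gives p.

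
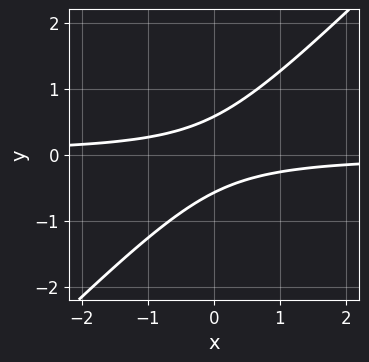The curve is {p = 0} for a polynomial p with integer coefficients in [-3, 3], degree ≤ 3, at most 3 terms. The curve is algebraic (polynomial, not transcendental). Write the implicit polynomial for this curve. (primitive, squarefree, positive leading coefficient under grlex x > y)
3*x*y - 3*y^2 + 1

Degree: no degree-1 curve has this shape, so deg p = 2.
Checking where it meets the axes: no x-intercept at any integer in the box.
The integer polynomial consistent with all of this is the stated p.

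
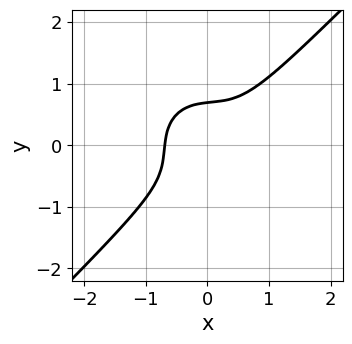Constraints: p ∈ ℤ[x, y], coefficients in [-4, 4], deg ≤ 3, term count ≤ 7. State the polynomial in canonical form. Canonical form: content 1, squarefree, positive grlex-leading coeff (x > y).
3*x^3 - x^2*y + x*y^2 - 3*y^3 + 1

1. The degree is 3 — a generic line meets the curve in up to 3 points.
2. Putting this together gives p.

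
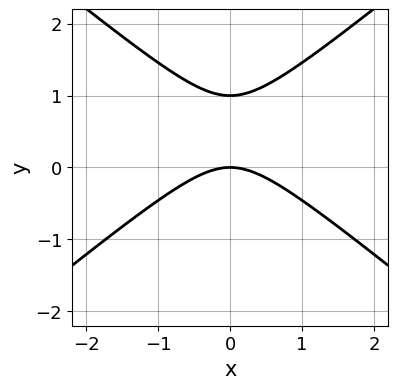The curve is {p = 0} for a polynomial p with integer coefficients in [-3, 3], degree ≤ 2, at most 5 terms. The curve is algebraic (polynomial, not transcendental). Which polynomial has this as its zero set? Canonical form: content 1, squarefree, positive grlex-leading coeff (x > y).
(a) Degree: a generic line meets the curve in up to 2 points, so deg p = 2.
(b) Symmetries: the x ↦ −x reflection is a symmetry, so x appears only in even powers.
(c) From the axis intercepts and sections: it crosses the x-axis at the gridline x = 0; among the integer gridlines, it crosses the y-axis at y ∈ {0, 1}.
(d) Putting this together gives p.

2*x^2 - 3*y^2 + 3*y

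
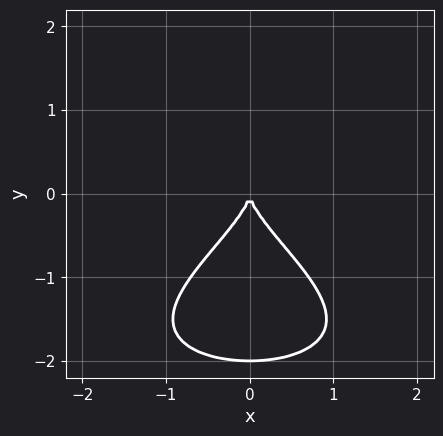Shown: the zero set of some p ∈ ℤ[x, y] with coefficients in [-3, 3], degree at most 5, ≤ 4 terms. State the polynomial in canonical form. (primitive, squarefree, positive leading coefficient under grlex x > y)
y^4 + 2*y^3 + 2*x^2

Degree: the shape is more complex than any degree-3 curve, so deg p = 4.
Symmetries: mirror symmetry x ↦ −x ⇒ only even powers of x.
Reading off the gridlines: one x-axis crossing is at x = 0; among the integer gridlines, it crosses the y-axis at y ∈ {-2, 0}.
Together with the visible shape, these determine p as stated.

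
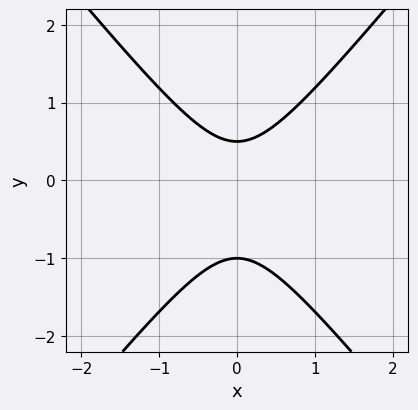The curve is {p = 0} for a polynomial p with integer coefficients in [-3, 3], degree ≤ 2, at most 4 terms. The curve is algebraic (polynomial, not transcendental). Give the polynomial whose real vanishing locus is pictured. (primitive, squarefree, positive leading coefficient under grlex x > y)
First, deg p = 2. A generic line meets the curve in up to 2 points.
Next, symmetries: it's symmetric under x → −x, forcing even powers of x.
Then, from the axis intercepts and sections: no x-intercept at any integer in the box; it meets the y-axis at y = -1 (among the integer gridlines).
Finally, solving for integer coefficients yields p as stated.

3*x^2 - 2*y^2 - y + 1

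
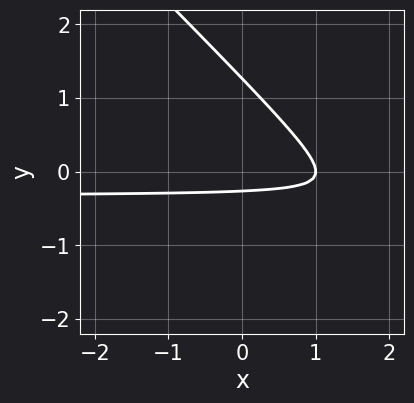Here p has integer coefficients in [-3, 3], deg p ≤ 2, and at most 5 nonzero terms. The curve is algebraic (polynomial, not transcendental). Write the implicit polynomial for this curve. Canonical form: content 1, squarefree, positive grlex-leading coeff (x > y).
3*x*y + 3*y^2 + x - 3*y - 1

(a) The degree is 2 — no degree-1 curve has this shape.
(b) From the axis intercepts and sections: it crosses the x-axis at the gridline x = 1.
(c) Fitting integer coefficients to these (and the overall shape) gives p.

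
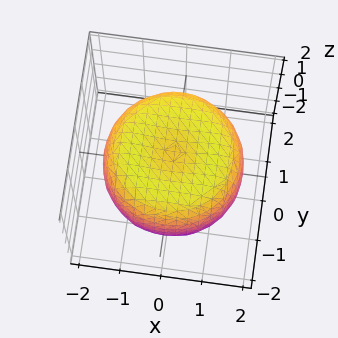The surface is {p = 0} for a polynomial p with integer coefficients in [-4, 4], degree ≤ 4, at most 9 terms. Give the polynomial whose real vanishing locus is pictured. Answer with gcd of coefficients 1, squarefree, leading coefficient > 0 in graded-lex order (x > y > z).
1. deg p = 4. No degree-3 surface has this shape.
2. Symmetries: the z-axis is an axis of rotation, so x and y enter only as x² + y².
3. Against the integer gridlines: the z-axis gridline crossings are at z ∈ {-1, 1}; a circular section at z = 0 has radius between 1 and 2.
4. Together with the visible shape, these determine p as stated.

x^4 + 2*x^2*y^2 + y^4 - 2*x^2 - 2*y^2 + 2*z^2 - 2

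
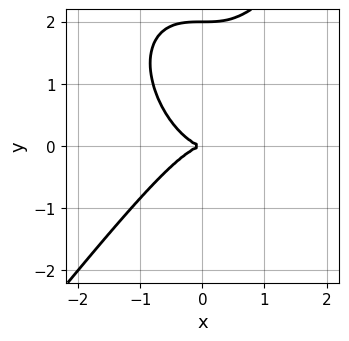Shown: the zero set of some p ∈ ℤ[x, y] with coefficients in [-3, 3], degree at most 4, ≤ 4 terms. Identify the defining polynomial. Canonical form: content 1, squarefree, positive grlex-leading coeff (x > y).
2*x^3 - y^3 + 2*y^2

(a) The degree is 3 — a generic line meets the curve in up to 3 points.
(b) Observable constraints: the y-axis gridline crossings are at y ∈ {0, 2}; one x-axis crossing is at x = 0.
(c) Putting this together gives p.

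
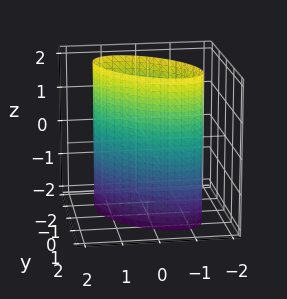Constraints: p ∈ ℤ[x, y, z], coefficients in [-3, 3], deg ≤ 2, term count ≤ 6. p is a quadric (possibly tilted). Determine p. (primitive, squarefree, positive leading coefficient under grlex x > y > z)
2*x^2 + 2*x*y + 2*y^2 - 3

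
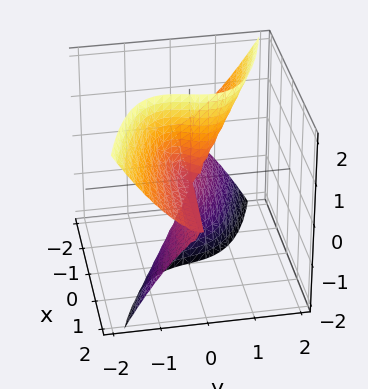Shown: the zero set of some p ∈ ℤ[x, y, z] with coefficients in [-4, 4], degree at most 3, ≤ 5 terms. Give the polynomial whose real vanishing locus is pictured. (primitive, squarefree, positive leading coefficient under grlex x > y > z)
2*x*z^2 + 3*y^3 - y*z

Degree: a generic line meets the surface in up to 3 points, so deg p = 3.
Reading off the gridlines: every point of the x-axis in the box is on the surface; it meets the y-axis at y = 0 (among the integer gridlines).
Fitting integer coefficients to these (and the overall shape) gives p. Check: (0, 0, 1) on the z-axis lies on the surface, and p(0, 0, 1) = 0. ✓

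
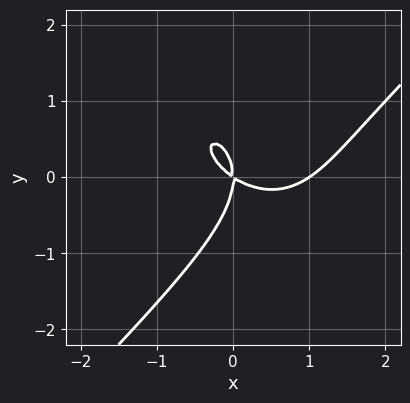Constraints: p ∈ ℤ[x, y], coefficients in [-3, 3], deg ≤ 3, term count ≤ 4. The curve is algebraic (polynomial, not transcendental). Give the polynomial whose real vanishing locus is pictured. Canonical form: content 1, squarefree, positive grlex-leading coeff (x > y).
(a) Degree: no degree-2 curve has this shape, so deg p = 3.
(b) Reading off the gridlines: it crosses the y-axis at the gridline y = 0; among the integer gridlines, it crosses the x-axis at x ∈ {0, 1}.
(c) These observations pin down the coefficients.

2*x^3 - 2*y^3 - 2*x^2 - 3*x*y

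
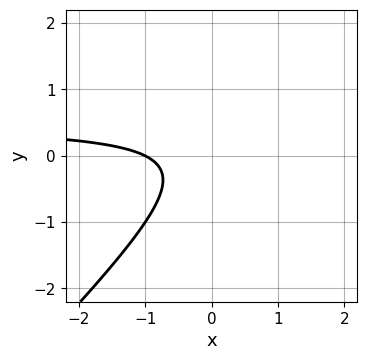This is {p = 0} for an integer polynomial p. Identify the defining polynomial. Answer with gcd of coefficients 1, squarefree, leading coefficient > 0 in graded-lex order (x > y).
2*x*y - 2*y^2 - x - 1

1. deg p = 2.
2. From the axis intercepts and sections: one x-axis crossing is at x = -1; no y-intercept at any integer in the box.
3. The integer polynomial consistent with all of this is the stated p.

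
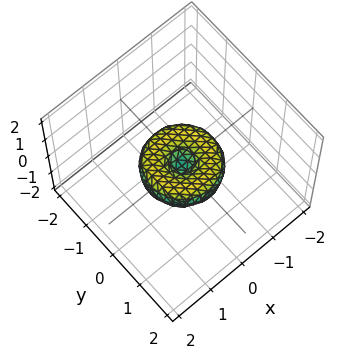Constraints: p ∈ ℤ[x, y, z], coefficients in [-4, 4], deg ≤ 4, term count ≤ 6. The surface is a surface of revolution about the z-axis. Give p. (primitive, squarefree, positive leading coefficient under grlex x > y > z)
First, deg p = 4. No degree-3 surface has this shape.
Next, symmetries: rotational symmetry about the z-axis ⇒ p depends on x, y only through x² + y².
Next, observable constraints: a circular section at z = 0 has radius exactly 1; among the integer gridlines, it crosses the x-axis at x ∈ {-1, 0, 1}; it crosses the z-axis at the gridline z = 0.
Finally, matching integer coefficients to the picture gives p. Check: (0, 1, 0) on the y-axis lies on the surface, and p(0, 1, 0) = 0. ✓

x^4 + 2*x^2*y^2 + y^4 - x^2 - y^2 + 2*z^2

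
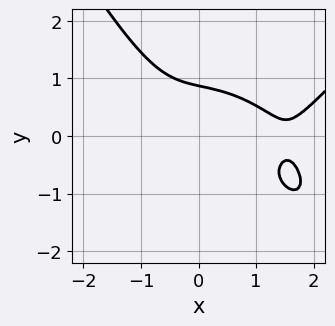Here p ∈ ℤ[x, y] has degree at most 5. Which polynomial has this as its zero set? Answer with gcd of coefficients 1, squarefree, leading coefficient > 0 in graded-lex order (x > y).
x^4 - 2*x^3 - 2*x*y^2 - 3*y^3 + 2

1. The degree is 4 — a generic line meets the curve in up to 4 points.
2. Observable constraints: it misses every integer gridline on the x-axis.
3. These observations pin down the coefficients.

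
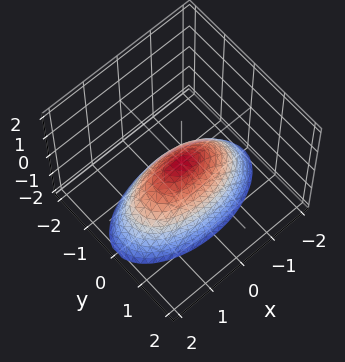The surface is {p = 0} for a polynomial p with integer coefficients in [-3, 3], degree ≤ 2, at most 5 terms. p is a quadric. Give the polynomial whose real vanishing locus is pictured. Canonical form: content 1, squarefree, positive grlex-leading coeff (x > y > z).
(a) Degree: a paraboloid; a quadric, so deg p = 2.
(b) Symmetries: mirror symmetry x ↦ −x ⇒ only even powers of x; the y ↦ −y reflection is a symmetry, so y appears only in even powers.
(c) Checking where it meets the axes: it crosses the y-axis at the gridline y = 0; it meets the x-axis at x = 0 (among the integer gridlines); one z-axis crossing is at z = 0.
(d) Putting this together gives p.

x^2 + 3*y^2 + 2*z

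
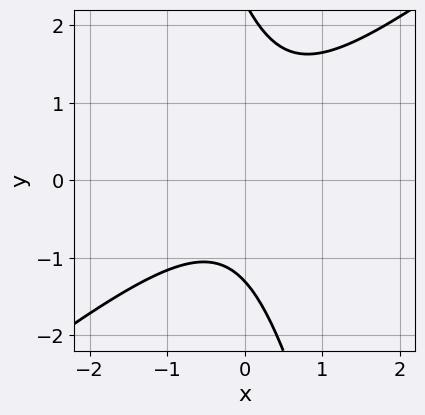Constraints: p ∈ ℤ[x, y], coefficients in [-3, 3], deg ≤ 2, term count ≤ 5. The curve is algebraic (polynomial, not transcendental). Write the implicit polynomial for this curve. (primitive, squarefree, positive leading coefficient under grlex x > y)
deg p = 2. A generic line meets the curve in up to 2 points.
Checking where it meets the axes: the curve avoids every integer x-axis point in the box.
Together with the visible shape, these determine p as stated.

3*x^2 - 3*x*y - y^2 + y + 3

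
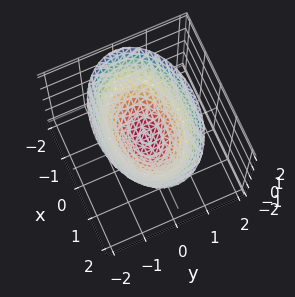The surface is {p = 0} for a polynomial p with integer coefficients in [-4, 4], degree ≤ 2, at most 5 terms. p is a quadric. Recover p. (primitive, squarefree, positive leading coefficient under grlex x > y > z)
1. Degree: a single bowl opening along one axis; a quadric, so deg p = 2.
2. Symmetries: it's symmetric under x → −x, forcing even powers of x; the y ↦ −y reflection is a symmetry, so y appears only in even powers.
3. Against the integer gridlines: one x-axis crossing is at x = 0; it meets the y-axis at y = 0 (among the integer gridlines); it crosses the z-axis at the gridline z = 0.
4. The integer polynomial consistent with all of this is the stated p.

x^2 + 2*y^2 - 2*z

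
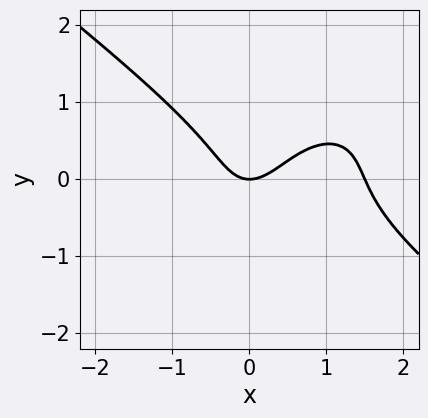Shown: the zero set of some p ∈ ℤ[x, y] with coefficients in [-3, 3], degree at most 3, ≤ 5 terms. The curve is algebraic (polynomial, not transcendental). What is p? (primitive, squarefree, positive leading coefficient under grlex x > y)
2*x^3 - x*y^2 + 3*y^3 - 3*x^2 + 2*y

1. deg p = 3. A generic line meets the curve in up to 3 points.
2. From the axis intercepts and sections: it meets the x-axis at x = 0 (among the integer gridlines); it meets the y-axis at y = 0 (among the integer gridlines).
3. Putting this together gives p.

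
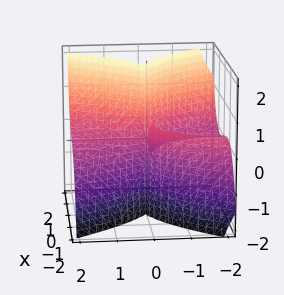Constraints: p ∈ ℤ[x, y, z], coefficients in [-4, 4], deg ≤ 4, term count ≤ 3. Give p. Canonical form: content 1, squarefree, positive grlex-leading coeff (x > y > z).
3*x^3 - 3*y^2*z + 2*x*y

First, the degree is 3 — no degree-2 surface has this shape.
Then, from the axis intercepts and sections: one x-axis crossing is at x = 0; every point of the z-axis in the box is on the surface.
Finally, solving for integer coefficients yields p as stated. Check: (0, -2, 0) on the y-axis lies on the surface, and p(0, -2, 0) = 0. ✓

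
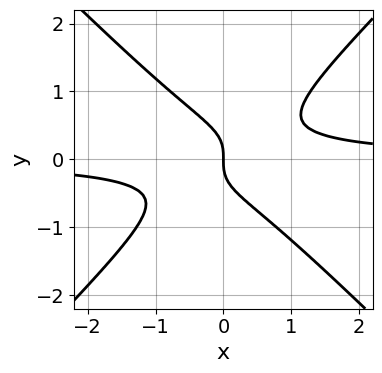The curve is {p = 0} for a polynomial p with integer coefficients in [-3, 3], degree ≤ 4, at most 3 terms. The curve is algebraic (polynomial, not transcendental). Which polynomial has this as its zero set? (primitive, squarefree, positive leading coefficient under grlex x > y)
2*x^2*y - 2*y^3 - x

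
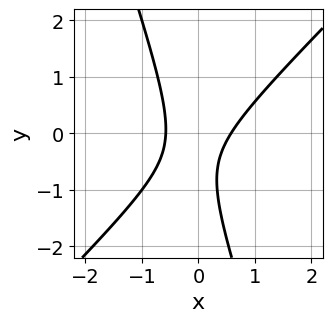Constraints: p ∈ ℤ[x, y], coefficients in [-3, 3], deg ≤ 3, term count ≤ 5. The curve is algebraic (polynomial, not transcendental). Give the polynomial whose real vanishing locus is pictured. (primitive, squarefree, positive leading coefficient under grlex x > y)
1. deg p = 2.
2. Observable constraints: it misses every integer gridline on the y-axis.
3. Together with the visible shape, these determine p as stated.

3*x^2 - 2*x*y - y^2 - y - 1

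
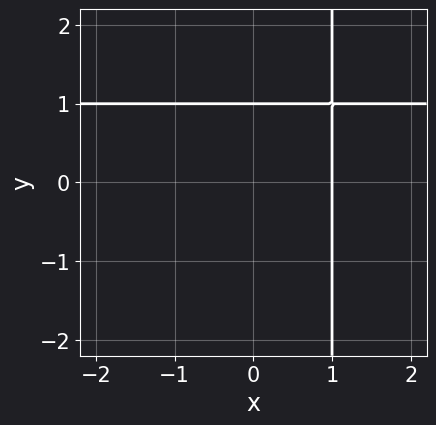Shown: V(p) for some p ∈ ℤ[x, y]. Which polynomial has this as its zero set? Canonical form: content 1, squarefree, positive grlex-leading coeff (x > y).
x*y - x - y + 1

Degree: a generic line meets the curve in up to 2 points, so deg p = 2.
Observable constraints: one x-axis crossing is at x = 1; it meets the y-axis at y = 1 (among the integer gridlines).
Assembling these constraints gives the stated polynomial.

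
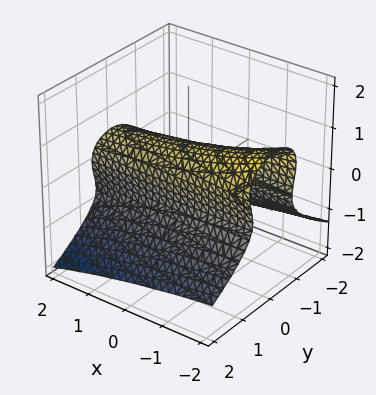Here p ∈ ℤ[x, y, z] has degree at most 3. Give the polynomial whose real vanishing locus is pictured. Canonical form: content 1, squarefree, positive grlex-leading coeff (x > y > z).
x*z^2 + 2*z^3 + 2*y^2 - 1

(a) The degree is 3 — no degree-2 surface has this shape.
(b) From the visible intercepts: it misses every integer gridline on the x-axis.
(c) Matching integer coefficients to the picture gives p.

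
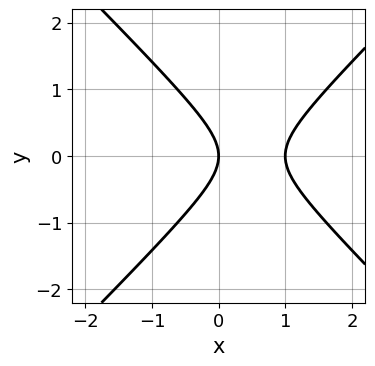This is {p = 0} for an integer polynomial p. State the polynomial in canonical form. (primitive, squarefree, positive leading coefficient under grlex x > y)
x^2 - y^2 - x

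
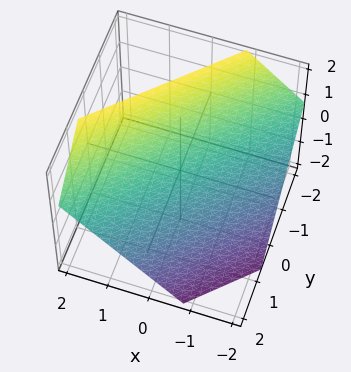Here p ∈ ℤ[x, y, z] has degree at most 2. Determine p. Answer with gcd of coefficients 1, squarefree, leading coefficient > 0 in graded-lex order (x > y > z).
(a) deg p = 1.
(b) Solving for integer coefficients yields p as stated.

3*x - 3*y - 3*z + 2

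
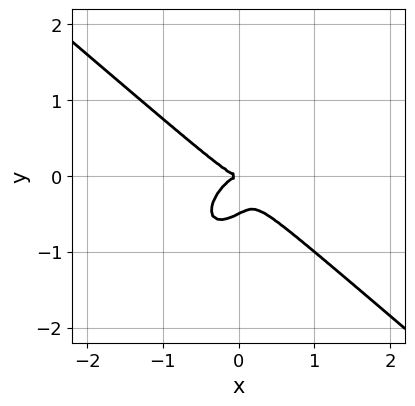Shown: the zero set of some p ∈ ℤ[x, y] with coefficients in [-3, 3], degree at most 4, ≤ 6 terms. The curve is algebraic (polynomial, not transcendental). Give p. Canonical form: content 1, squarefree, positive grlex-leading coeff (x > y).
1. The degree is 3 — the shape is more complex than any degree-2 curve.
2. Reading off the gridlines: it crosses the x-axis at the gridline x = 0; it crosses the y-axis at the gridline y = 0.
3. Putting this together gives p.

2*x^3 - x*y^2 + 2*y^3 + y^2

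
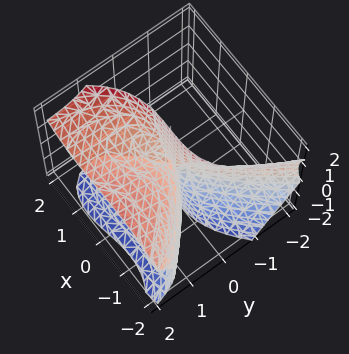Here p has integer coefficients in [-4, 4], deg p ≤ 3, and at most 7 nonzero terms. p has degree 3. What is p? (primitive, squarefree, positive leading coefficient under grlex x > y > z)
(a) deg p = 3. The shape is more complex than any degree-2 surface.
(b) Observable constraints: every point of the z-axis in the box is on the surface; it meets the x-axis at x = 0 (among the integer gridlines).
(c) These observations pin down the coefficients.

x^3 - y^2*z - 2*y*z^2 - x*y + 3*y^2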